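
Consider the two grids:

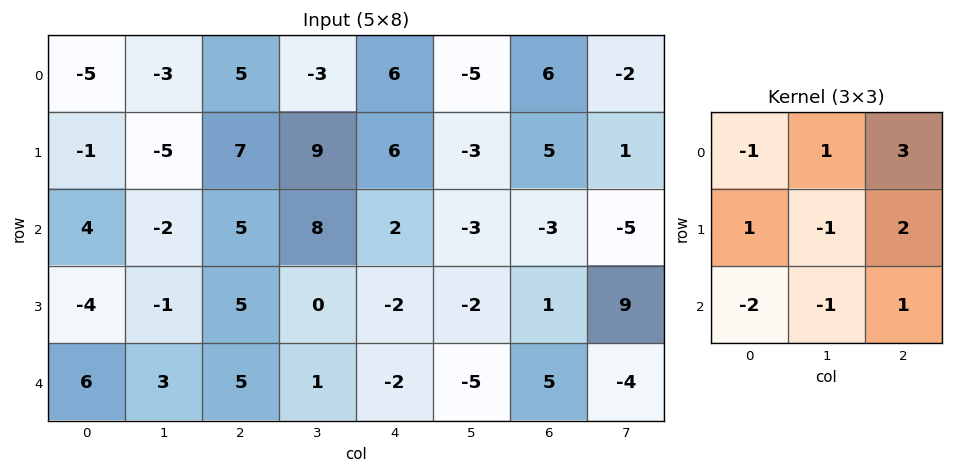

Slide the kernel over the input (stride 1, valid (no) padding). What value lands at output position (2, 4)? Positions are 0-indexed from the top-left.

The receptive field on the input at this output position is [2 -3 -3 / -2 -2 1 / -2 -5 5]. Elementwise product with the kernel and sum: 2·-1 + -3·1 + -3·3 + -2·1 + -2·-1 + 1·2 + -2·-2 + -5·-1 + 5·1.

2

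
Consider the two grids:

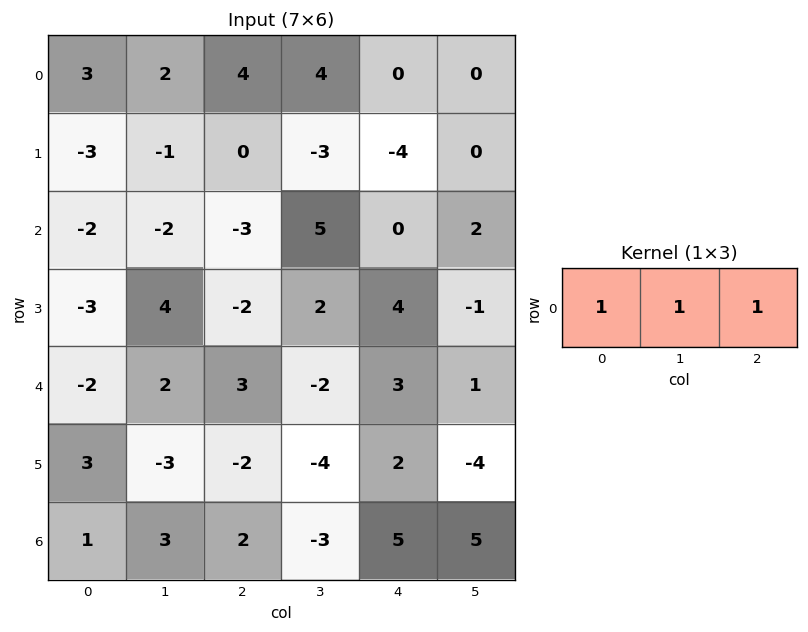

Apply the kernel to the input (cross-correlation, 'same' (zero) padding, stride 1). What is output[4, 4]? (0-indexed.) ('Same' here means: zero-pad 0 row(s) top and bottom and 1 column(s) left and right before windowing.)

2

The receptive field on the zero-padded input at this output position is [-2 3 1]. Elementwise product with the kernel and sum: -2·1 + 3·1 + 1·1.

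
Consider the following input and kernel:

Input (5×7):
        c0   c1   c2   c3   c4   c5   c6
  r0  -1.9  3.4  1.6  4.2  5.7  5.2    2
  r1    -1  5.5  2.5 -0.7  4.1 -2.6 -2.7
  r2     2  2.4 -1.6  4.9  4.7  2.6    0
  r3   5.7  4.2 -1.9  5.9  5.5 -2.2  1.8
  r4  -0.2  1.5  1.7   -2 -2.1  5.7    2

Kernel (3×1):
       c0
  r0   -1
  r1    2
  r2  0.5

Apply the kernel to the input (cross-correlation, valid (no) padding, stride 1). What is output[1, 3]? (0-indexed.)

13.45

The receptive field on the input at this output position is [-0.7 / 4.9 / 5.9]. Elementwise product with the kernel and sum: -0.7·-1 + 4.9·2 + 5.9·0.5.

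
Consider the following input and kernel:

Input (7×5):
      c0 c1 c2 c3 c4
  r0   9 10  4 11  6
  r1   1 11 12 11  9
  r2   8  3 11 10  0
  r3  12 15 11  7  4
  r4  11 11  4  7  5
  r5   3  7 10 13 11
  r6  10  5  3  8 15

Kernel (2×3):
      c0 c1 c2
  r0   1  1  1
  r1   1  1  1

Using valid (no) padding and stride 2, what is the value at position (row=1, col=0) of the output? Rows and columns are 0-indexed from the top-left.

The receptive field on the input at this output position is [8 3 11 / 12 15 11]. Elementwise product with the kernel and sum: 8·1 + 3·1 + 11·1 + 12·1 + 15·1 + 11·1.

60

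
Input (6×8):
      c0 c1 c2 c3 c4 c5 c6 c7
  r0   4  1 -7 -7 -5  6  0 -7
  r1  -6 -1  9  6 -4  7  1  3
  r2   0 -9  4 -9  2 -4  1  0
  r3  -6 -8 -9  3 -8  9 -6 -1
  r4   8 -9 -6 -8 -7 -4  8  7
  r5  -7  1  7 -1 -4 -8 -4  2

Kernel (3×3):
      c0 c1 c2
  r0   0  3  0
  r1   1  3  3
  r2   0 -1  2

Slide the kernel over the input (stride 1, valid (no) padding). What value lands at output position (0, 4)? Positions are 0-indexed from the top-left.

The receptive field on the input at this output position is [-5 6 0 / -4 7 1 / 2 -4 1]. Elementwise product with the kernel and sum: 6·3 + -4·1 + 7·3 + 1·3 + -4·-1 + 1·2.

44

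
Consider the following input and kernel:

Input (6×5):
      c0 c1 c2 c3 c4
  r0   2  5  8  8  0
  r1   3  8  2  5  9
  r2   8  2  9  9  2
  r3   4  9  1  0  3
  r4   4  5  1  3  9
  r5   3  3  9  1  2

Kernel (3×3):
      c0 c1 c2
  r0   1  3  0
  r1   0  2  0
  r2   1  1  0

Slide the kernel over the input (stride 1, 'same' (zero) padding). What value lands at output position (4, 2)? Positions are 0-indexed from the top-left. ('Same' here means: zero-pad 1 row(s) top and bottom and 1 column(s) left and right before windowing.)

26

The receptive field on the zero-padded input at this output position is [9 1 0 / 5 1 3 / 3 9 1]. Elementwise product with the kernel and sum: 9·1 + 1·3 + 1·2 + 3·1 + 9·1.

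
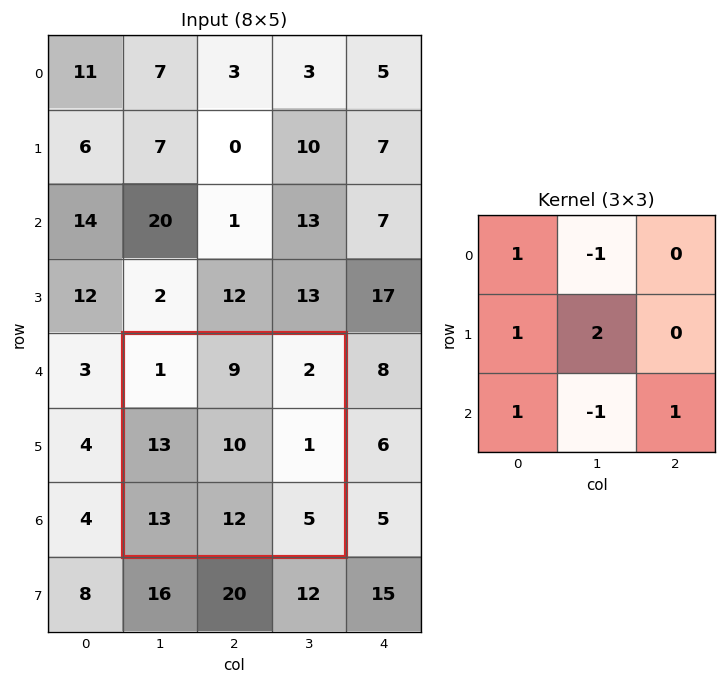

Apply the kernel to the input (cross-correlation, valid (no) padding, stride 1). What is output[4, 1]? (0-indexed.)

31

The receptive field on the input at this output position is [1 9 2 / 13 10 1 / 13 12 5]. Elementwise product with the kernel and sum: 1·1 + 9·-1 + 13·1 + 10·2 + 13·1 + 12·-1 + 5·1.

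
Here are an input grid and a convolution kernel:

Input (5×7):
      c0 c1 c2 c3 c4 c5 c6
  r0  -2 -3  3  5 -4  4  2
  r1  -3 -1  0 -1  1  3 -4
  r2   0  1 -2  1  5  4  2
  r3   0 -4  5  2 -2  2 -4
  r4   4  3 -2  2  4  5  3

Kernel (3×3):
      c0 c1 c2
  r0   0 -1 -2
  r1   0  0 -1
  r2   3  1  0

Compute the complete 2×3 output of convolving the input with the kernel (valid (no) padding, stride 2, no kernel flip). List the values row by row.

-2 -3 15
13 -13 13

Output[0,0]: The receptive field on the input at this output position is [-2 -3 3 / -3 -1 0 / 0 1 -2]. Elementwise product with the kernel and sum: -3·-1 + 3·-2 + 0·-1 + 0·3 + 1·1.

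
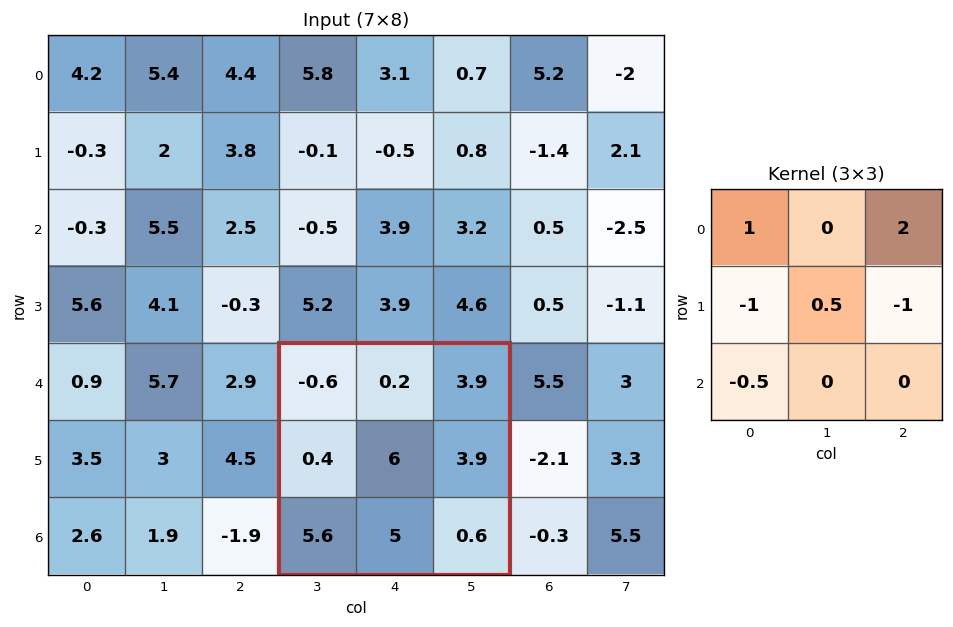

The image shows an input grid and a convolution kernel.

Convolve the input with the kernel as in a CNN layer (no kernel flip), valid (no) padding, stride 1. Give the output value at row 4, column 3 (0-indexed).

The receptive field on the input at this output position is [-0.6 0.2 3.9 / 0.4 6 3.9 / 5.6 5 0.6]. Elementwise product with the kernel and sum: -0.6·1 + 3.9·2 + 0.4·-1 + 6·0.5 + 3.9·-1 + 5.6·-0.5.

3.1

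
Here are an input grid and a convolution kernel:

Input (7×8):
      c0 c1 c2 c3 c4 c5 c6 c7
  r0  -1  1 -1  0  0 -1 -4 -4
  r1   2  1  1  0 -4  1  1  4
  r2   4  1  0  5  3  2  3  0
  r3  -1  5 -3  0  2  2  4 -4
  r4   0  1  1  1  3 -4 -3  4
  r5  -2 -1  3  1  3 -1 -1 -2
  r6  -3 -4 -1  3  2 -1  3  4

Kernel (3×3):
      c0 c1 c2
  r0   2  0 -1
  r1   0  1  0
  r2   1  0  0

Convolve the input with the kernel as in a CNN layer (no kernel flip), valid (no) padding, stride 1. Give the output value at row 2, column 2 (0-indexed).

-2

The receptive field on the input at this output position is [0 5 3 / -3 0 2 / 1 1 3]. Elementwise product with the kernel and sum: 0·2 + 3·-1 + 0·1 + 1·1.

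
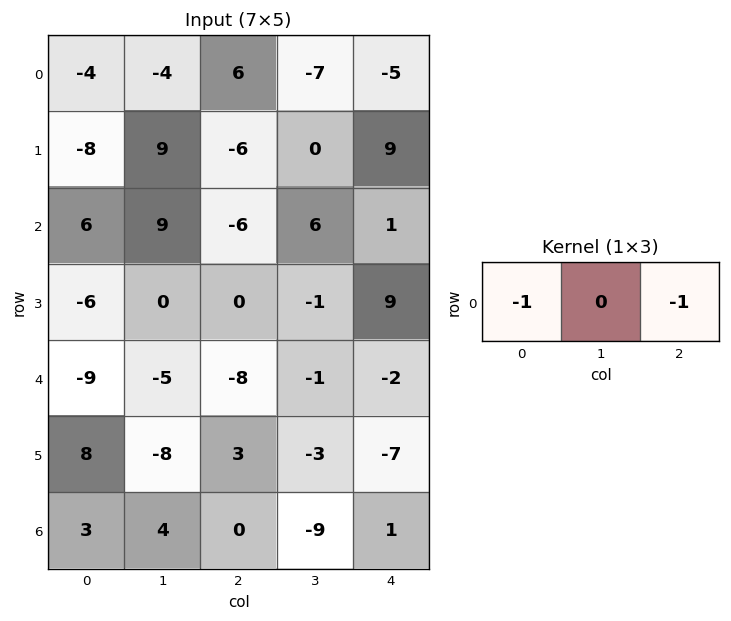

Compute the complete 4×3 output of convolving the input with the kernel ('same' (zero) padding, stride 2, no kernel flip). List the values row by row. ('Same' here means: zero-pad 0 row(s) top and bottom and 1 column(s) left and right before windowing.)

4 11 7
-9 -15 -6
5 6 1
-4 5 9

Output[0,0]: The receptive field on the zero-padded input at this output position is [0 -4 -4]. Elementwise product with the kernel and sum: 0·-1 + -4·-1.
Output[0,1]: The receptive field on the zero-padded input at this output position is [-4 6 -7]. Elementwise product with the kernel and sum: -4·-1 + -7·-1.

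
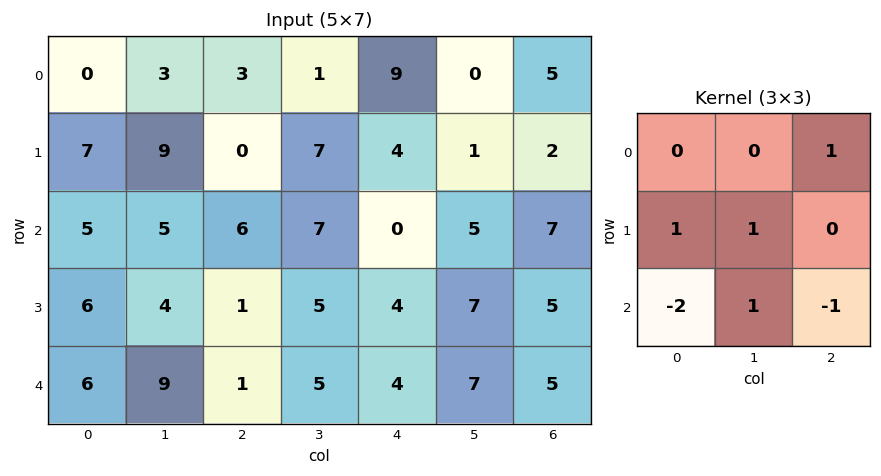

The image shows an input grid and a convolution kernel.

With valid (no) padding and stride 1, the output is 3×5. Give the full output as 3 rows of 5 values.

Output[0,0]: The receptive field on the input at this output position is [0 3 3 / 7 9 0 / 5 5 6]. Elementwise product with the kernel and sum: 3·1 + 7·1 + 9·1 + 5·-2 + 5·1 + 6·-1.

8 -1 11 -8 8
1 6 16 -5 1
12 -10 5 1 12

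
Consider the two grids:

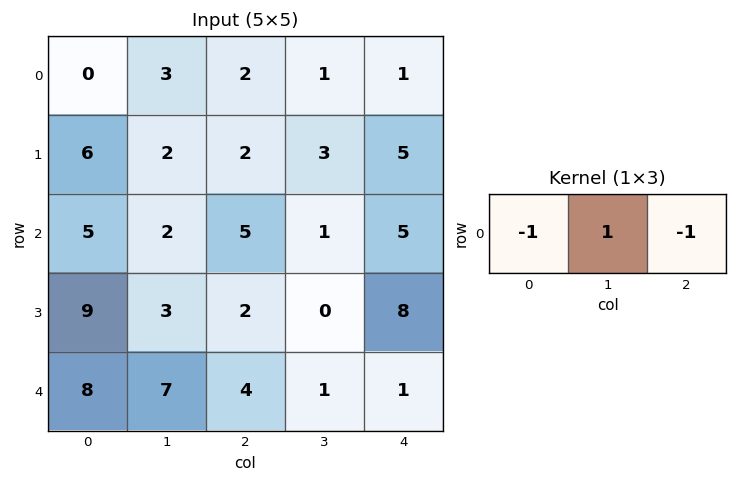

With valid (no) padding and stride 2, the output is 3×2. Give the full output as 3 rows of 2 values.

Output[0,0]: The receptive field on the input at this output position is [0 3 2]. Elementwise product with the kernel and sum: 0·-1 + 3·1 + 2·-1.
Output[0,1]: The receptive field on the input at this output position is [2 1 1]. Elementwise product with the kernel and sum: 2·-1 + 1·1 + 1·-1.

1 -2
-8 -9
-5 -4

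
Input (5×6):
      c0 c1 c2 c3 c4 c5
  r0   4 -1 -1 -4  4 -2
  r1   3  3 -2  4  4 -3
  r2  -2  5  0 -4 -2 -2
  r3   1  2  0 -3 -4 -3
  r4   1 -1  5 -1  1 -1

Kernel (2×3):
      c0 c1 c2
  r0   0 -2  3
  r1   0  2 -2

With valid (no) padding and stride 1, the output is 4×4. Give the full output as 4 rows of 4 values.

Output[0,0]: The receptive field on the input at this output position is [4 -1 -1 / 3 3 -2]. Elementwise product with the kernel and sum: -1·-2 + -1·3 + 3·2 + -2·-2.
Output[0,1]: The receptive field on the input at this output position is [-1 -1 -4 / 3 -2 4]. Elementwise product with the kernel and sum: -1·-2 + -4·3 + -2·2 + 4·-2.

9 -22 20 0
-2 24 0 -17
-6 -6 4 -4
-16 3 -10 3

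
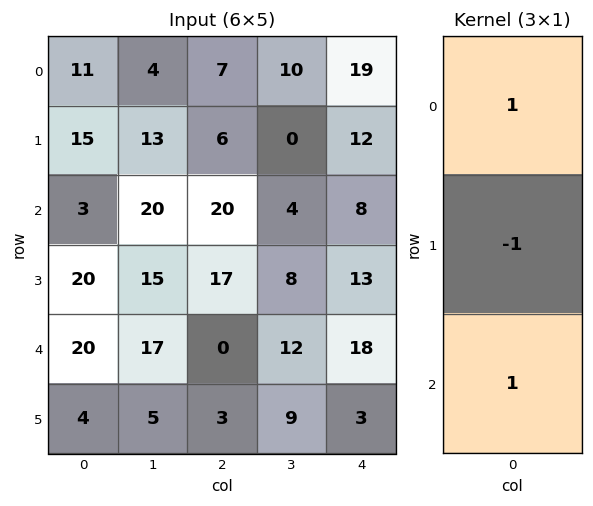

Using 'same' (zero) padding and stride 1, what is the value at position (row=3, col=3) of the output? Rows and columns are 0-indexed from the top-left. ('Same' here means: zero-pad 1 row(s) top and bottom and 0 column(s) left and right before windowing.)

The receptive field on the zero-padded input at this output position is [4 / 8 / 12]. Elementwise product with the kernel and sum: 4·1 + 8·-1 + 12·1.

8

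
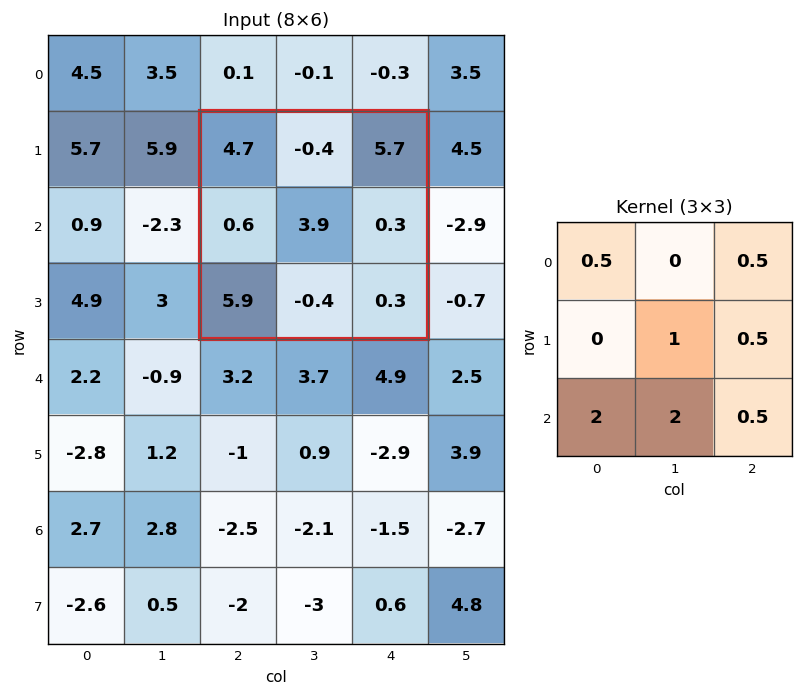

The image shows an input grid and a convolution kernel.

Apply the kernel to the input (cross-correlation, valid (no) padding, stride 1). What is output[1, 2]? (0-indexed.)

The receptive field on the input at this output position is [4.7 -0.4 5.7 / 0.6 3.9 0.3 / 5.9 -0.4 0.3]. Elementwise product with the kernel and sum: 4.7·0.5 + 5.7·0.5 + 3.9·1 + 0.3·0.5 + 5.9·2 + -0.4·2 + 0.3·0.5.

20.4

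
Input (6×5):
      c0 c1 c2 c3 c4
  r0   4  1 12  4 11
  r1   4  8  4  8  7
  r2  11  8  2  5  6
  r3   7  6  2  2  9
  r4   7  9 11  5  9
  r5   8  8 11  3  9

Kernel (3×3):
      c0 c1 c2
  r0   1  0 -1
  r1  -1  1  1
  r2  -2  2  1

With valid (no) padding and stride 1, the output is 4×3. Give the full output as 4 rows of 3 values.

-4 -6 24
-1 -7 15
25 10 2
29 20 -11

Output[0,0]: The receptive field on the input at this output position is [4 1 12 / 4 8 4 / 11 8 2]. Elementwise product with the kernel and sum: 4·1 + 12·-1 + 4·-1 + 8·1 + 4·1 + 11·-2 + 8·2 + 2·1.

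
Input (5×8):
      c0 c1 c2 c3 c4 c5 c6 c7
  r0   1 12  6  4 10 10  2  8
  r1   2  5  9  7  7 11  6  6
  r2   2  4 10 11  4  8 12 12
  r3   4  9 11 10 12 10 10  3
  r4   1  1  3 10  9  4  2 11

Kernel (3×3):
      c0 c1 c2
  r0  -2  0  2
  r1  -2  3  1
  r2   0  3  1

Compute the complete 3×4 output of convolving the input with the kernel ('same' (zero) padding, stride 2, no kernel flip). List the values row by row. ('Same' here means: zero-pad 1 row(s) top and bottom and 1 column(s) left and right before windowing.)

Output[0,0]: The receptive field on the zero-padded input at this output position is [0 0 0 / 0 1 12 / 0 2 5]. Elementwise product with the kernel and sum: 0·-2 + 0·2 + 0·-2 + 1·3 + 12·1 + 2·3 + 5·1.

26 32 64 18
41 80 52 55
22 19 11 -5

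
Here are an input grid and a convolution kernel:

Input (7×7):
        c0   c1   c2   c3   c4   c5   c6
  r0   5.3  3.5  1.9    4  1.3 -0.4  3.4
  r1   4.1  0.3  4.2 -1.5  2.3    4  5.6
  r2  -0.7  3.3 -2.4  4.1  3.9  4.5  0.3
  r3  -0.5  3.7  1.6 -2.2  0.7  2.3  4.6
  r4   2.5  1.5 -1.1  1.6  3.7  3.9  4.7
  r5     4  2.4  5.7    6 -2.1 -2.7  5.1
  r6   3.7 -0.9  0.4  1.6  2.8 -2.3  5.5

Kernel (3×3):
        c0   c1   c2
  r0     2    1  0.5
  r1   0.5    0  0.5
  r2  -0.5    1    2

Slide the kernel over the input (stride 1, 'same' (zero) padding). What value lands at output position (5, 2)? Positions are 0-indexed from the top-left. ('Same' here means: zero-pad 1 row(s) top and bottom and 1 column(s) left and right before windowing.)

The receptive field on the zero-padded input at this output position is [1.5 -1.1 1.6 / 2.4 5.7 6 / -0.9 0.4 1.6]. Elementwise product with the kernel and sum: 1.5·2 + -1.1·1 + 1.6·0.5 + 2.4·0.5 + 6·0.5 + -0.9·-0.5 + 0.4·1 + 1.6·2.

10.95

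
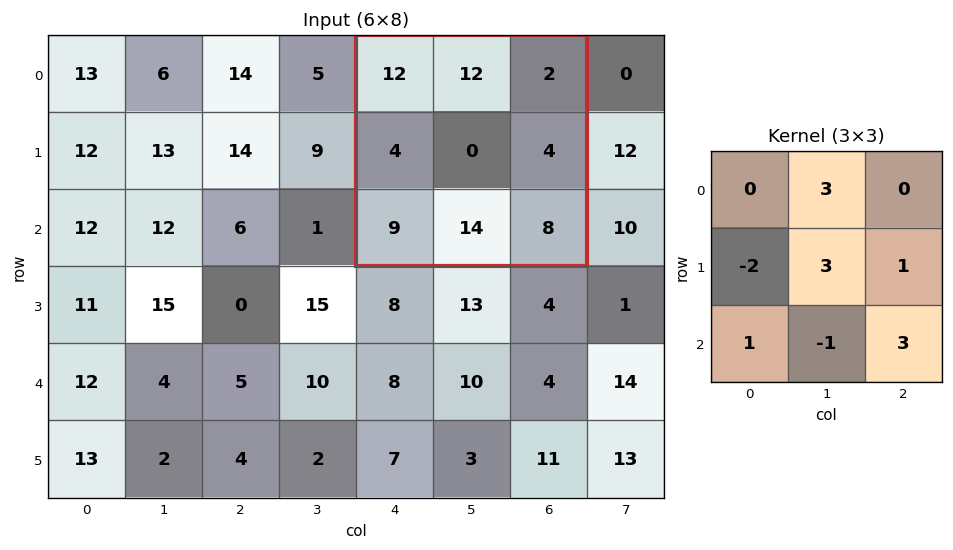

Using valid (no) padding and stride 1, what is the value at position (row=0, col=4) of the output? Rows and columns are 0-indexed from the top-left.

The receptive field on the input at this output position is [12 12 2 / 4 0 4 / 9 14 8]. Elementwise product with the kernel and sum: 12·3 + 4·-2 + 0·3 + 4·1 + 9·1 + 14·-1 + 8·3.

51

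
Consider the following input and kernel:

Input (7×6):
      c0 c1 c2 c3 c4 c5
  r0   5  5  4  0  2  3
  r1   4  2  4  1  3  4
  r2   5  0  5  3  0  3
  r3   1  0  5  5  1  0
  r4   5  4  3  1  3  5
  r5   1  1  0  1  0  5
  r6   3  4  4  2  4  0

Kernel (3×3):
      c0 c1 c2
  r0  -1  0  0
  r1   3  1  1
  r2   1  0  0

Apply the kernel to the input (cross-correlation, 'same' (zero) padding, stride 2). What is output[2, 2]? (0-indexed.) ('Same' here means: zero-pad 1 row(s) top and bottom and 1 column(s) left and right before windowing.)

The receptive field on the zero-padded input at this output position is [5 1 0 / 1 3 5 / 1 0 5]. Elementwise product with the kernel and sum: 5·-1 + 1·3 + 3·1 + 5·1 + 1·1.

7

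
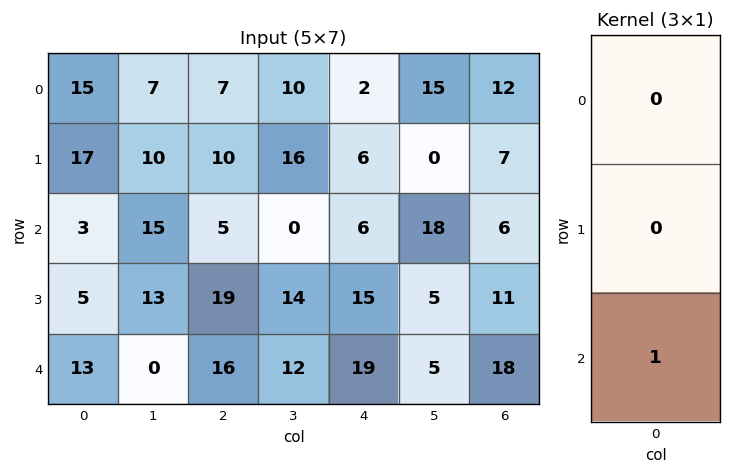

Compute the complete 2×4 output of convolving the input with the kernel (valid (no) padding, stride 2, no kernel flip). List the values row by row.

Output[0,0]: The receptive field on the input at this output position is [15 / 17 / 3]. Elementwise product with the kernel and sum: 3·1.
Output[0,1]: The receptive field on the input at this output position is [7 / 10 / 5]. Elementwise product with the kernel and sum: 5·1.

3 5 6 6
13 16 19 18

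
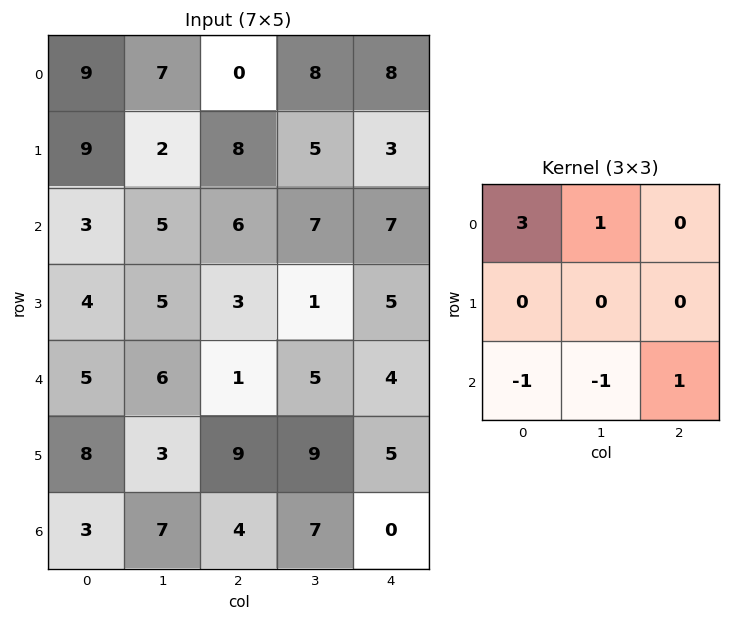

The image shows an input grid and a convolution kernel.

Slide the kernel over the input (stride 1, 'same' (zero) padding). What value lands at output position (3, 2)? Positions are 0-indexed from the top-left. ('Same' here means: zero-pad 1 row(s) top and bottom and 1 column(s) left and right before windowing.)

19

The receptive field on the zero-padded input at this output position is [5 6 7 / 5 3 1 / 6 1 5]. Elementwise product with the kernel and sum: 5·3 + 6·1 + 6·-1 + 1·-1 + 5·1.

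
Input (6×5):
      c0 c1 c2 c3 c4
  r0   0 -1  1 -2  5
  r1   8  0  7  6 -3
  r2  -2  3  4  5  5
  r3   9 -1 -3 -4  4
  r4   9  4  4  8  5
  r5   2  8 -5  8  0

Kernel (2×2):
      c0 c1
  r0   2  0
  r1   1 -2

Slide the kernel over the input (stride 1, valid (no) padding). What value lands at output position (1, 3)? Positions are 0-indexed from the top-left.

The receptive field on the input at this output position is [6 -3 / 5 5]. Elementwise product with the kernel and sum: 6·2 + 5·1 + 5·-2.

7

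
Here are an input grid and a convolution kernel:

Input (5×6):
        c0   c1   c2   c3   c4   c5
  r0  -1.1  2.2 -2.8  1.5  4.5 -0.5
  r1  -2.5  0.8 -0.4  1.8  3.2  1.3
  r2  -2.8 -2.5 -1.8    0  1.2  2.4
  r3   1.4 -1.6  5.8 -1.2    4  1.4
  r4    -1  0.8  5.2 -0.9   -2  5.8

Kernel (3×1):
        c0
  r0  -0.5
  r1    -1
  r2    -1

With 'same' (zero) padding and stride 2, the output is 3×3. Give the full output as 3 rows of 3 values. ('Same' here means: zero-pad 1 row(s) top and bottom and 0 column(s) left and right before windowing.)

Output[0,0]: The receptive field on the zero-padded input at this output position is [0 / -1.1 / -2.5]. Elementwise product with the kernel and sum: 0·-0.5 + -1.1·-1 + -2.5·-1.

3.6 3.2 -7.7
2.65 -3.8 -6.8
0.3 -8.1 0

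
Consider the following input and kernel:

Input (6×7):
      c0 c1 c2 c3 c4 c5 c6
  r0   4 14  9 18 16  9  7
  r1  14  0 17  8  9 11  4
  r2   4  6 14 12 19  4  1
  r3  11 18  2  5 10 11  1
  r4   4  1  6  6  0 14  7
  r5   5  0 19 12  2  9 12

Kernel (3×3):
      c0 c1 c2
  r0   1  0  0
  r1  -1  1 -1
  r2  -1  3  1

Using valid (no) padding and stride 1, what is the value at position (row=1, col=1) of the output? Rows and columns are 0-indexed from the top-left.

-11

The receptive field on the input at this output position is [0 17 8 / 6 14 12 / 18 2 5]. Elementwise product with the kernel and sum: 0·1 + 6·-1 + 14·1 + 12·-1 + 18·-1 + 2·3 + 5·1.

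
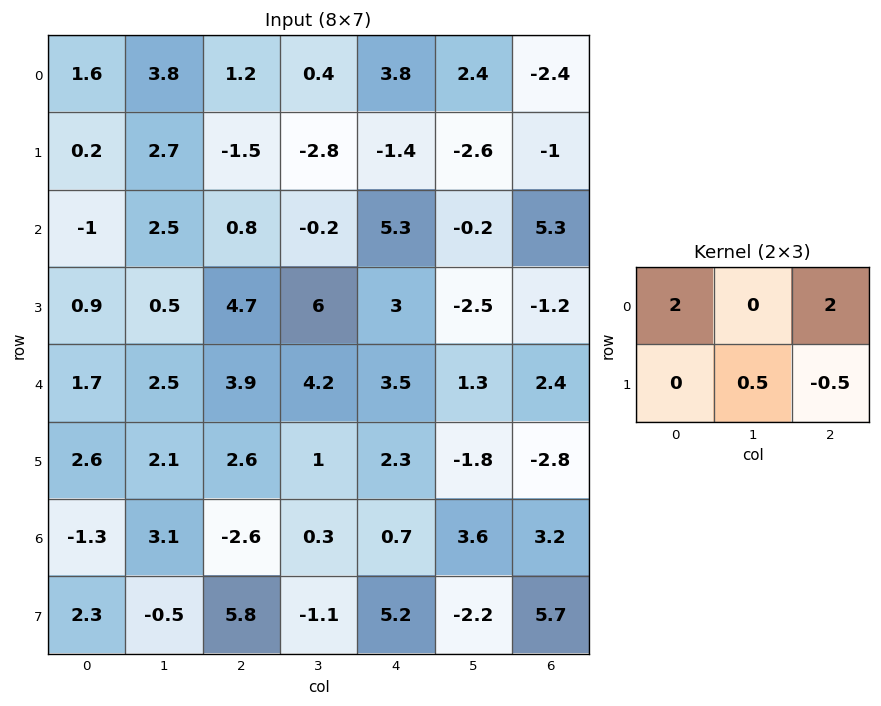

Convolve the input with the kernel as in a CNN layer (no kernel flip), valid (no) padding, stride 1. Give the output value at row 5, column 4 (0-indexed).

-0.8

The receptive field on the input at this output position is [2.3 -1.8 -2.8 / 0.7 3.6 3.2]. Elementwise product with the kernel and sum: 2.3·2 + -2.8·2 + 3.6·0.5 + 3.2·-0.5.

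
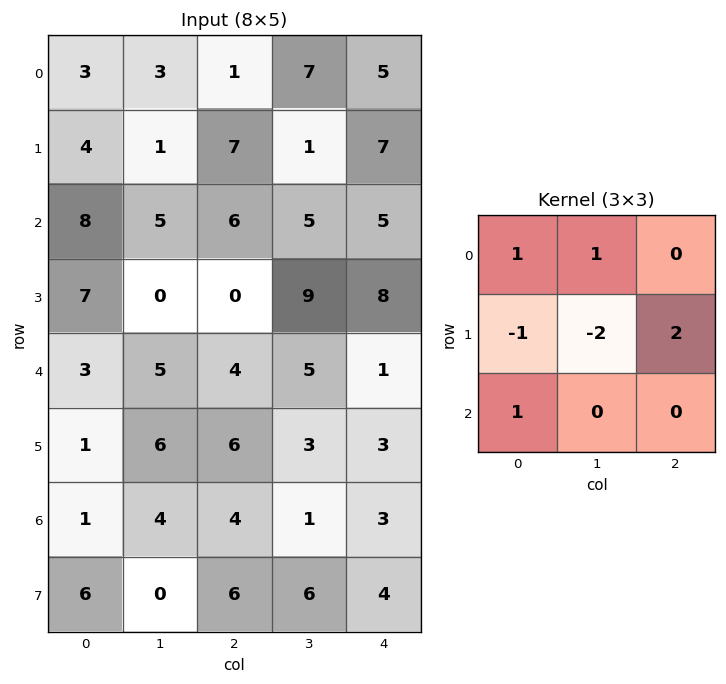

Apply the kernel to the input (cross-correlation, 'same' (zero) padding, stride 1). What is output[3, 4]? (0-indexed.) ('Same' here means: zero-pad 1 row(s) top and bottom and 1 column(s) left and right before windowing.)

The receptive field on the zero-padded input at this output position is [5 5 0 / 9 8 0 / 5 1 0]. Elementwise product with the kernel and sum: 5·1 + 5·1 + 9·-1 + 8·-2 + 0·2 + 5·1.

-10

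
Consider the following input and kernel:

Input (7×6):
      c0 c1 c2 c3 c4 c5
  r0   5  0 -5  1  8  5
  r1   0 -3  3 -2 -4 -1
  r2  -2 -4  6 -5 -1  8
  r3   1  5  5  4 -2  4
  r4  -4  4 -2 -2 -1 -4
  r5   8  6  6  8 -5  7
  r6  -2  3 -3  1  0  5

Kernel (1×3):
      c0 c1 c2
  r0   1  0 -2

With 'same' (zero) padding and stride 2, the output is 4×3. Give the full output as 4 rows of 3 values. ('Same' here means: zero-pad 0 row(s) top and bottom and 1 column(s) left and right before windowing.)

Output[0,0]: The receptive field on the zero-padded input at this output position is [0 5 0]. Elementwise product with the kernel and sum: 0·1 + 0·-2.
Output[0,1]: The receptive field on the zero-padded input at this output position is [0 -5 1]. Elementwise product with the kernel and sum: 0·1 + 1·-2.

0 -2 -9
8 6 -21
-8 8 6
-6 1 -9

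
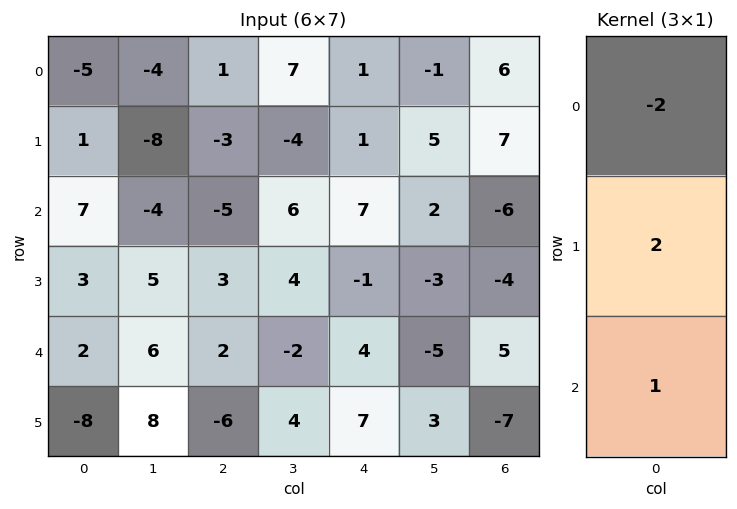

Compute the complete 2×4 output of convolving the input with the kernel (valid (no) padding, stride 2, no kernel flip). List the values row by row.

19 -13 7 -4
-6 18 -12 9

Output[0,0]: The receptive field on the input at this output position is [-5 / 1 / 7]. Elementwise product with the kernel and sum: -5·-2 + 1·2 + 7·1.
Output[0,1]: The receptive field on the input at this output position is [1 / -3 / -5]. Elementwise product with the kernel and sum: 1·-2 + -3·2 + -5·1.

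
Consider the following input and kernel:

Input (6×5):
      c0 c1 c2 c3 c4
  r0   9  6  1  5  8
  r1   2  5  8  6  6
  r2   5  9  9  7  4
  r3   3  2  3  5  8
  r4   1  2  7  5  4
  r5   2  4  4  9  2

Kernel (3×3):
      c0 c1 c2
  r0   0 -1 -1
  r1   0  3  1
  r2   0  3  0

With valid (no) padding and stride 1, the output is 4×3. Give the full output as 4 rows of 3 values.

Output[0,0]: The receptive field on the input at this output position is [9 6 1 / 2 5 8 / 5 9 9]. Elementwise product with the kernel and sum: 6·-1 + 1·-1 + 5·3 + 8·1 + 9·3.
Output[0,1]: The receptive field on the input at this output position is [6 1 5 / 5 8 6 / 9 9 7]. Elementwise product with the kernel and sum: 1·-1 + 5·-1 + 8·3 + 6·1 + 9·3.

43 51 32
29 29 28
-3 19 27
20 30 33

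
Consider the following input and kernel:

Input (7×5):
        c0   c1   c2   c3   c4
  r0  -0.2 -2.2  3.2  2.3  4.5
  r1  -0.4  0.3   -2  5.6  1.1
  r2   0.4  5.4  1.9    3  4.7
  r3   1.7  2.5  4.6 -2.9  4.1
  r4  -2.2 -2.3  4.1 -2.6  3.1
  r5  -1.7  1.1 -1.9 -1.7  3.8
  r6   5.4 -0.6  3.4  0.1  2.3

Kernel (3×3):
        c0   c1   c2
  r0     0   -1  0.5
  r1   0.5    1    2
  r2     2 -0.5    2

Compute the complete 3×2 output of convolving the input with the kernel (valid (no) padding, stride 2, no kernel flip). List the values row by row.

1.8 18.45
13.05 22.65
18.7 20.45

Output[0,0]: The receptive field on the input at this output position is [-0.2 -2.2 3.2 / -0.4 0.3 -2 / 0.4 5.4 1.9]. Elementwise product with the kernel and sum: -2.2·-1 + 3.2·0.5 + -0.4·0.5 + 0.3·1 + -2·2 + 0.4·2 + 5.4·-0.5 + 1.9·2.
Output[0,1]: The receptive field on the input at this output position is [3.2 2.3 4.5 / -2 5.6 1.1 / 1.9 3 4.7]. Elementwise product with the kernel and sum: 2.3·-1 + 4.5·0.5 + -2·0.5 + 5.6·1 + 1.1·2 + 1.9·2 + 3·-0.5 + 4.7·2.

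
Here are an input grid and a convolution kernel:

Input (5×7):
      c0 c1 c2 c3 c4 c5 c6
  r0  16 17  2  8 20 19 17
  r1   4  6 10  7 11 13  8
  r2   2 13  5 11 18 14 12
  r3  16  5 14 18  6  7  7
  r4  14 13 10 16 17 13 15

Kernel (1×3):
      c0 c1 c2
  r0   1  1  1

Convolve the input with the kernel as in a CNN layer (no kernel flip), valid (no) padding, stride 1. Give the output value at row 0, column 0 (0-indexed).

The receptive field on the input at this output position is [16 17 2]. Elementwise product with the kernel and sum: 16·1 + 17·1 + 2·1.

35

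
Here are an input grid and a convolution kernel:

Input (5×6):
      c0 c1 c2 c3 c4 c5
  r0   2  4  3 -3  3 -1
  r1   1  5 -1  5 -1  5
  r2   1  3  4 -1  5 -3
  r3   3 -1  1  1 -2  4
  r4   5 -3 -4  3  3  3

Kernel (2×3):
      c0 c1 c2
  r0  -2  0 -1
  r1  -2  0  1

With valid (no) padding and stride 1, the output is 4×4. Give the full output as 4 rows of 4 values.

-10 -10 -8 2
1 -22 0 -16
-11 -2 -17 7
-21 10 11 -9

Output[0,0]: The receptive field on the input at this output position is [2 4 3 / 1 5 -1]. Elementwise product with the kernel and sum: 2·-2 + 3·-1 + 1·-2 + -1·1.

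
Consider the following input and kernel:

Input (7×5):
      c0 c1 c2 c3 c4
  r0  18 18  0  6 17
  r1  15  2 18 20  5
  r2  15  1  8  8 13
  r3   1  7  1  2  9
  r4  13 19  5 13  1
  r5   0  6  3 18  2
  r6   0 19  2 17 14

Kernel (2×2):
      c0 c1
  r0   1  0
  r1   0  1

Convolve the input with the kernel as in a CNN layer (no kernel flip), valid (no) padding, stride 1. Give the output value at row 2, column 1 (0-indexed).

The receptive field on the input at this output position is [1 8 / 7 1]. Elementwise product with the kernel and sum: 1·1 + 1·1.

2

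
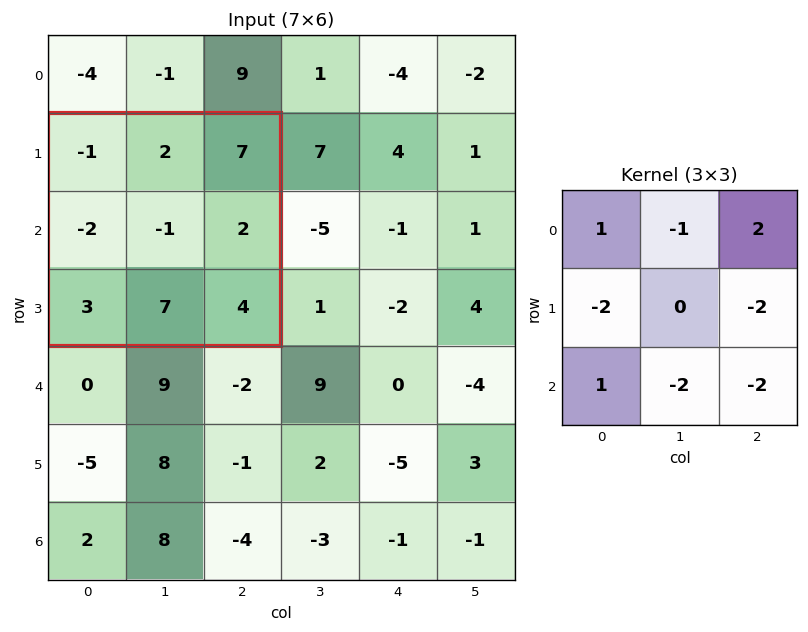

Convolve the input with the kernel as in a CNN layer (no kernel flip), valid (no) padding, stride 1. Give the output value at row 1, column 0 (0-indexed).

-8

The receptive field on the input at this output position is [-1 2 7 / -2 -1 2 / 3 7 4]. Elementwise product with the kernel and sum: -1·1 + 2·-1 + 7·2 + -2·-2 + 2·-2 + 3·1 + 7·-2 + 4·-2.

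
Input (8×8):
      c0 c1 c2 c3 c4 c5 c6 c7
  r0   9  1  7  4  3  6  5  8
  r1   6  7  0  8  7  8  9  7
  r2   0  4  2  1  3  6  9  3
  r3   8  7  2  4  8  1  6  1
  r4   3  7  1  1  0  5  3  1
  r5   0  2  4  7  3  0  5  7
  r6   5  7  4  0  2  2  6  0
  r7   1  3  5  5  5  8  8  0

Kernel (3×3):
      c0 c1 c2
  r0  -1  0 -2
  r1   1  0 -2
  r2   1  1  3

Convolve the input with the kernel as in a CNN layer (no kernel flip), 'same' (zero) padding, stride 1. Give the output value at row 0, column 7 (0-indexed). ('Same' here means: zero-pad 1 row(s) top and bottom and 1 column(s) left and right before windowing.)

The receptive field on the zero-padded input at this output position is [0 0 0 / 5 8 0 / 9 7 0]. Elementwise product with the kernel and sum: 0·-1 + 0·-2 + 5·1 + 0·-2 + 9·1 + 7·1 + 0·3.

21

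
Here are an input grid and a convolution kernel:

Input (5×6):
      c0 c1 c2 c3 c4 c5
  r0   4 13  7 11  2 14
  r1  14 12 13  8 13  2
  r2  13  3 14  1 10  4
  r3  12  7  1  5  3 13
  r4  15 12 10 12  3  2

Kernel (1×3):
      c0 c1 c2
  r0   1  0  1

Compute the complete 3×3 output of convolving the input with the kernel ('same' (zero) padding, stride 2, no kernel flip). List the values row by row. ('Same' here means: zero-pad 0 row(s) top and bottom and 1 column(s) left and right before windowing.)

Output[0,0]: The receptive field on the zero-padded input at this output position is [0 4 13]. Elementwise product with the kernel and sum: 0·1 + 13·1.

13 24 25
3 4 5
12 24 14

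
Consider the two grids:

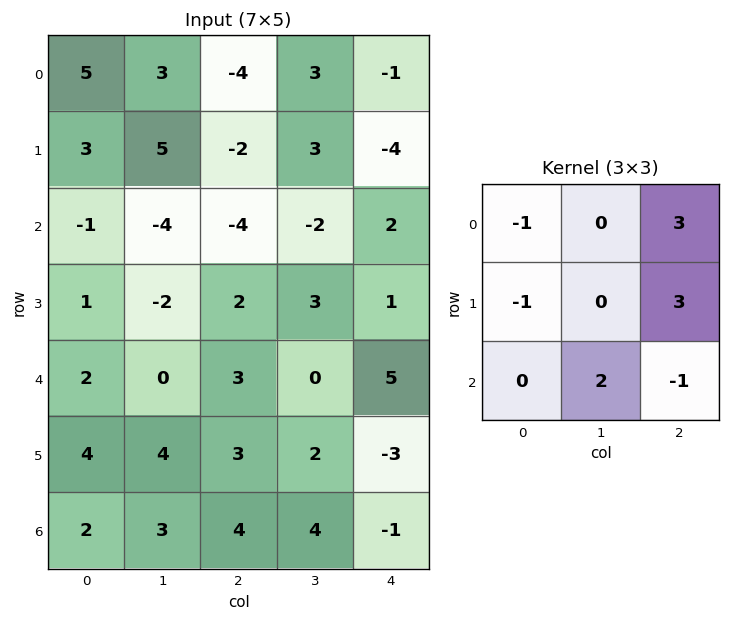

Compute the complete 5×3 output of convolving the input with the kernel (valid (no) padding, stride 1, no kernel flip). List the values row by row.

-30 4 -15
-26 3 5
-9 15 6
17 15 20
14 6 9

Output[0,0]: The receptive field on the input at this output position is [5 3 -4 / 3 5 -2 / -1 -4 -4]. Elementwise product with the kernel and sum: 5·-1 + -4·3 + 3·-1 + -2·3 + -4·2 + -4·-1.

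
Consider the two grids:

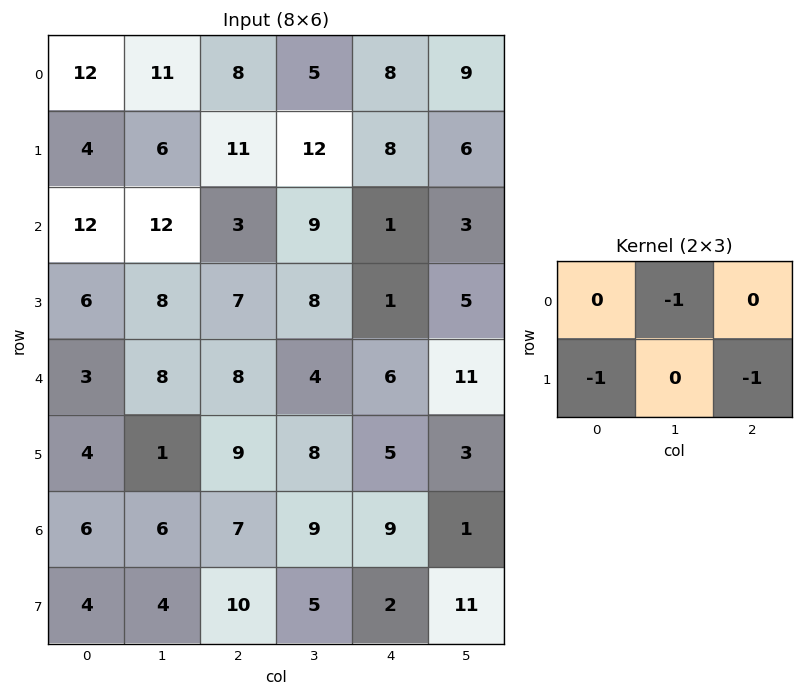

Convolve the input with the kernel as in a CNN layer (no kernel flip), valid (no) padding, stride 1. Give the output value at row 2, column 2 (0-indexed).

-17

The receptive field on the input at this output position is [3 9 1 / 7 8 1]. Elementwise product with the kernel and sum: 9·-1 + 7·-1 + 1·-1.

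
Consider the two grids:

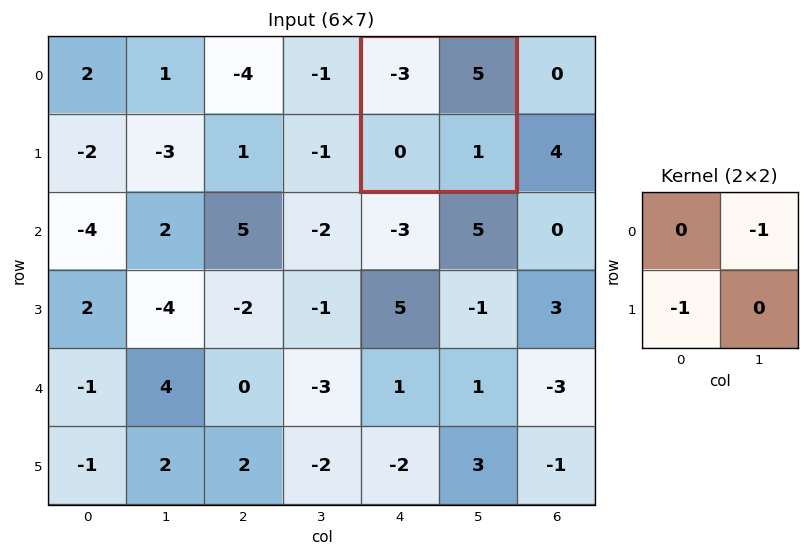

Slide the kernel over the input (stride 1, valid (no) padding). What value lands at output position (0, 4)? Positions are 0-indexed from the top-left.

The receptive field on the input at this output position is [-3 5 / 0 1]. Elementwise product with the kernel and sum: 5·-1 + 0·-1.

-5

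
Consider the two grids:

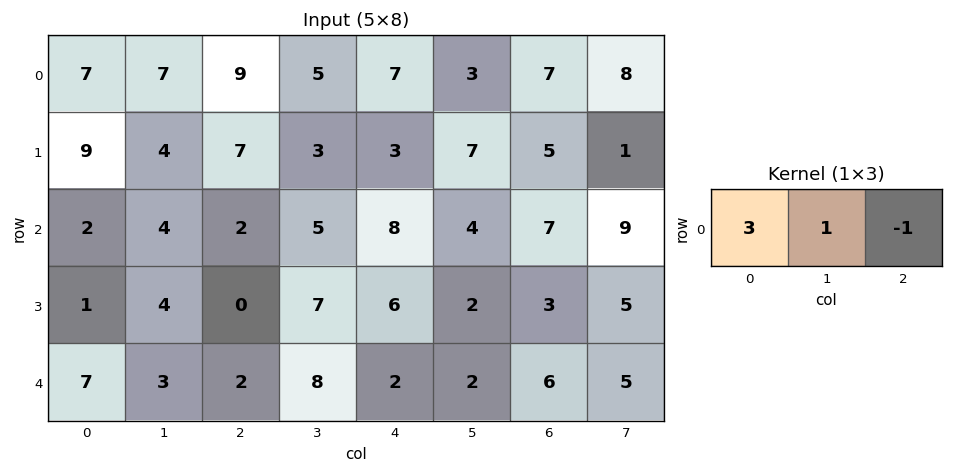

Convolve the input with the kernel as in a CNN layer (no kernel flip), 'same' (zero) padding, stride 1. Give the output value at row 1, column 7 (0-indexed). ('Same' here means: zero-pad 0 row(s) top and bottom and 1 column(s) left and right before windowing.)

The receptive field on the zero-padded input at this output position is [5 1 0]. Elementwise product with the kernel and sum: 5·3 + 1·1 + 0·-1.

16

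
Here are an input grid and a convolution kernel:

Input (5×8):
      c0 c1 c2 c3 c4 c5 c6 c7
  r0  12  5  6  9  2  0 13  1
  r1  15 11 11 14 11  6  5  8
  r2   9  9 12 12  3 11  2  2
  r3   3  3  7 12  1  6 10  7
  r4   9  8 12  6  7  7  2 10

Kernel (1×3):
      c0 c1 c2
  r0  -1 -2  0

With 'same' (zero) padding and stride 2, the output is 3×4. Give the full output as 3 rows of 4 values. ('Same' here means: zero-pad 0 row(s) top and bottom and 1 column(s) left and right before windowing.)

-24 -17 -13 -26
-18 -33 -18 -15
-18 -32 -20 -11

Output[0,0]: The receptive field on the zero-padded input at this output position is [0 12 5]. Elementwise product with the kernel and sum: 0·-1 + 12·-2.
Output[0,1]: The receptive field on the zero-padded input at this output position is [5 6 9]. Elementwise product with the kernel and sum: 5·-1 + 6·-2.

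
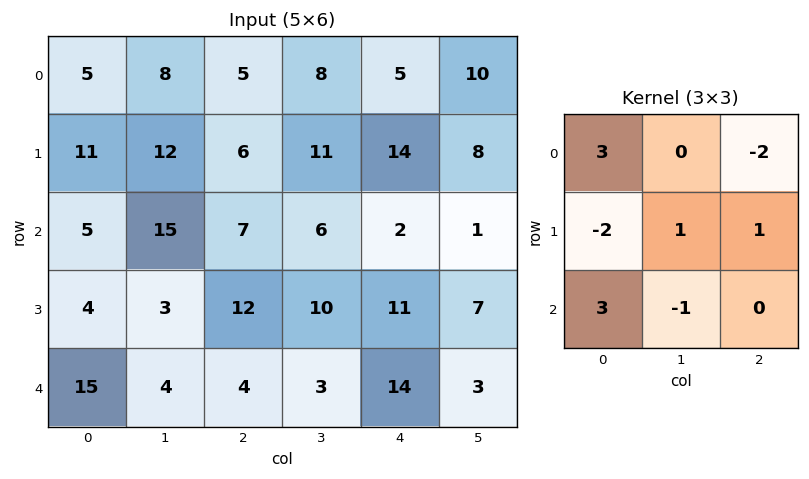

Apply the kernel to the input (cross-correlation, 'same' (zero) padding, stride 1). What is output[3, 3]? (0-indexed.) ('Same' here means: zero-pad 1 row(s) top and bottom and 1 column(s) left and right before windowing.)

23

The receptive field on the zero-padded input at this output position is [7 6 2 / 12 10 11 / 4 3 14]. Elementwise product with the kernel and sum: 7·3 + 2·-2 + 12·-2 + 10·1 + 11·1 + 4·3 + 3·-1.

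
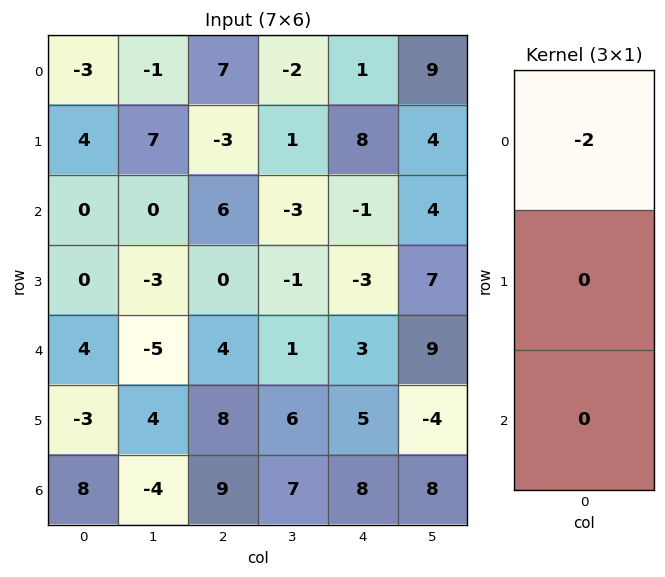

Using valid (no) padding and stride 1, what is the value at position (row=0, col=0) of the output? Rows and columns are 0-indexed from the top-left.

The receptive field on the input at this output position is [-3 / 4 / 0]. Elementwise product with the kernel and sum: -3·-2.

6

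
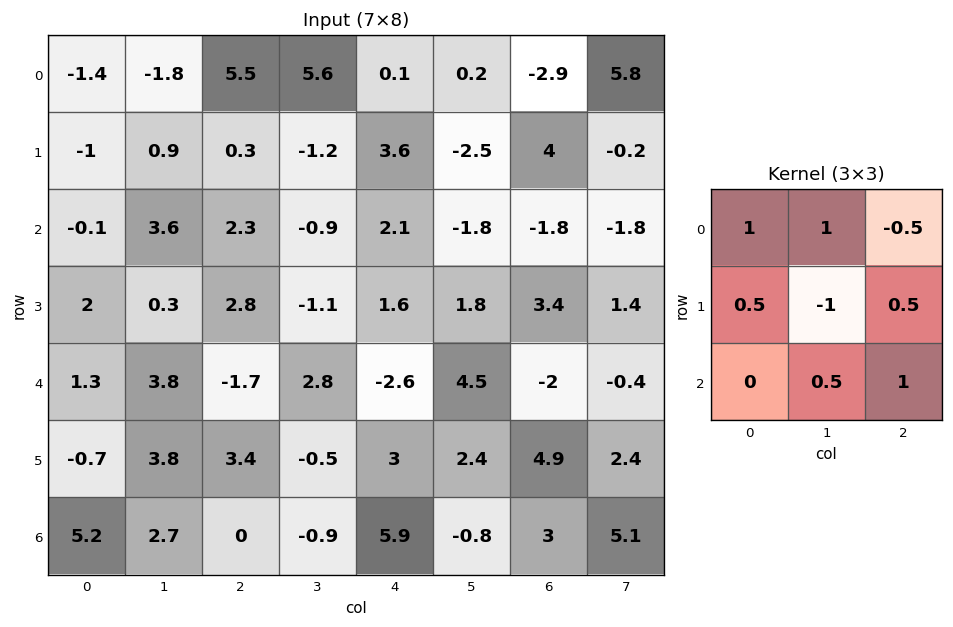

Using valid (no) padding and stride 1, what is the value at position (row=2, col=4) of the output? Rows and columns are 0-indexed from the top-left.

The receptive field on the input at this output position is [2.1 -1.8 -1.8 / 1.6 1.8 3.4 / -2.6 4.5 -2]. Elementwise product with the kernel and sum: 2.1·1 + -1.8·1 + -1.8·-0.5 + 1.6·0.5 + 1.8·-1 + 3.4·0.5 + 4.5·0.5 + -2·1.

2.15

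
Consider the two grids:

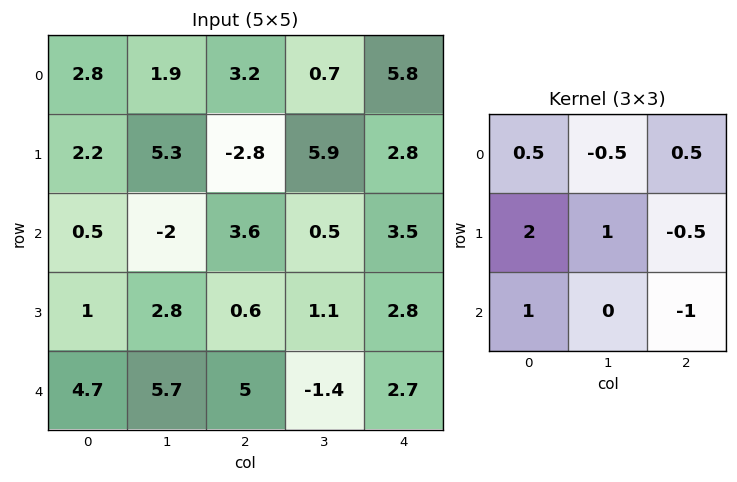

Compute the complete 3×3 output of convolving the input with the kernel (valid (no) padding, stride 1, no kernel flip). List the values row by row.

Output[0,0]: The receptive field on the input at this output position is [2.8 1.9 3.2 / 2.2 5.3 -2.8 / 0.5 -2 3.6]. Elementwise product with the kernel and sum: 2.8·0.5 + 1.9·-0.5 + 3.2·0.5 + 2.2·2 + 5.3·1 + -2.8·-0.5 + 0.5·1 + 3.6·-1.
Output[0,1]: The receptive field on the input at this output position is [1.9 3.2 0.7 / 5.3 -2.8 5.9 / -2 3.6 0.5]. Elementwise product with the kernel and sum: 1.9·0.5 + 3.2·-0.5 + 0.7·0.5 + 5.3·2 + -2.8·1 + 5.9·-0.5 + -2·1 + 0.5·-1.

10.05 2.05 3.15
-5.35 8.05 0.8
7.25 10.2 6.5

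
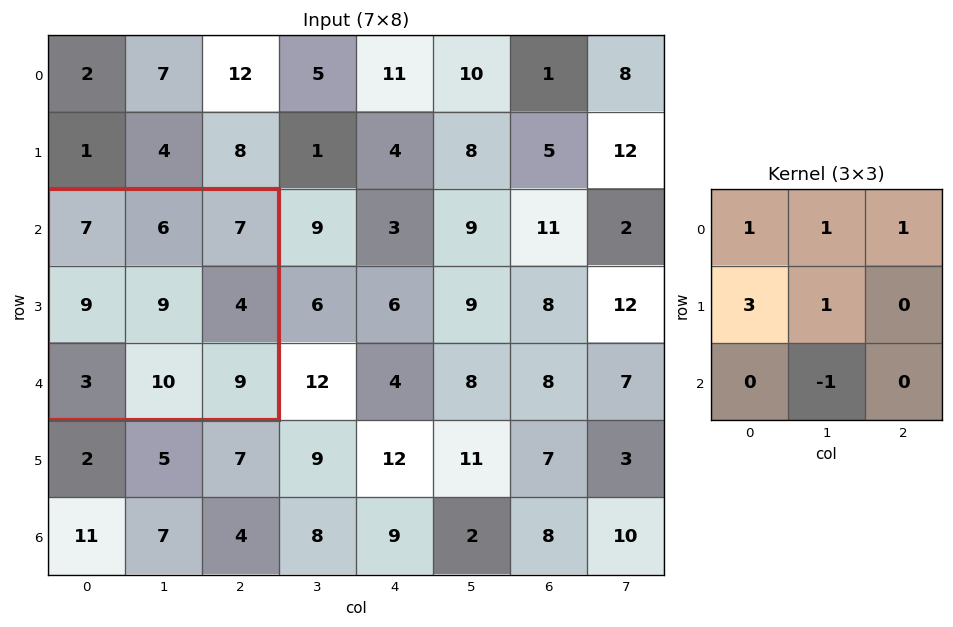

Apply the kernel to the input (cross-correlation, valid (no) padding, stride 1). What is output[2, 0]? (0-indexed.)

46

The receptive field on the input at this output position is [7 6 7 / 9 9 4 / 3 10 9]. Elementwise product with the kernel and sum: 7·1 + 6·1 + 7·1 + 9·3 + 9·1 + 10·-1.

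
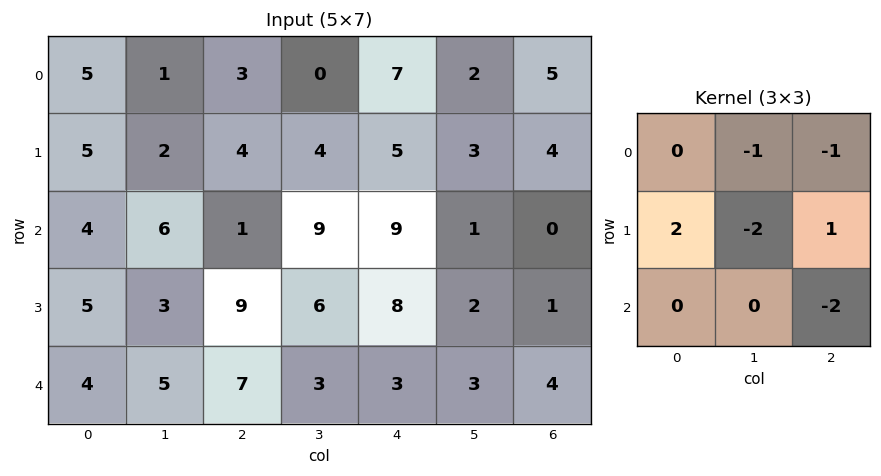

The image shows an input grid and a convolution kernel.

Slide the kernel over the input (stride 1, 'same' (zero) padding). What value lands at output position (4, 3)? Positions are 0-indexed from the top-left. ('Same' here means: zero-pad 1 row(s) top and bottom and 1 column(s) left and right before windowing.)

-3

The receptive field on the zero-padded input at this output position is [9 6 8 / 7 3 3 / 0 0 0]. Elementwise product with the kernel and sum: 6·-1 + 8·-1 + 7·2 + 3·-2 + 3·1 + 0·-2.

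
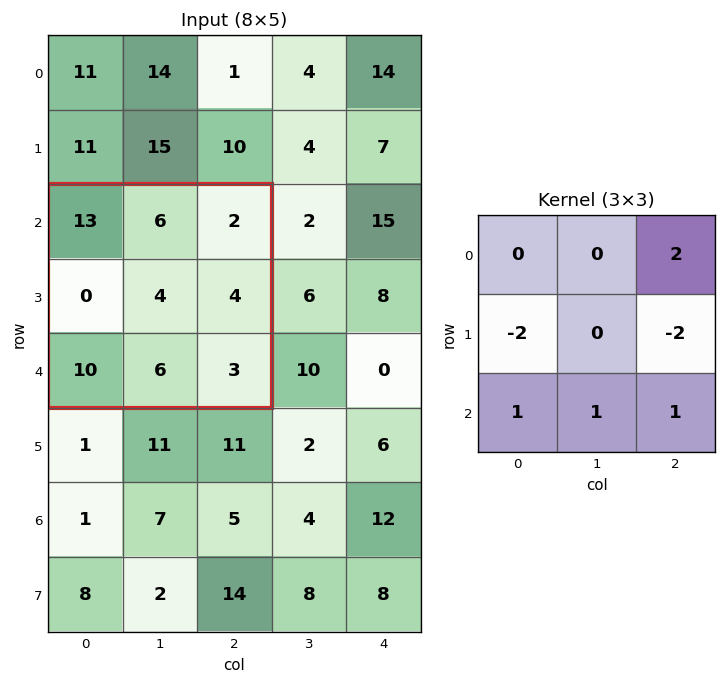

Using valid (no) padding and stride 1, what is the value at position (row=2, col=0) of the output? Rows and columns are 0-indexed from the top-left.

15

The receptive field on the input at this output position is [13 6 2 / 0 4 4 / 10 6 3]. Elementwise product with the kernel and sum: 2·2 + 0·-2 + 4·-2 + 10·1 + 6·1 + 3·1.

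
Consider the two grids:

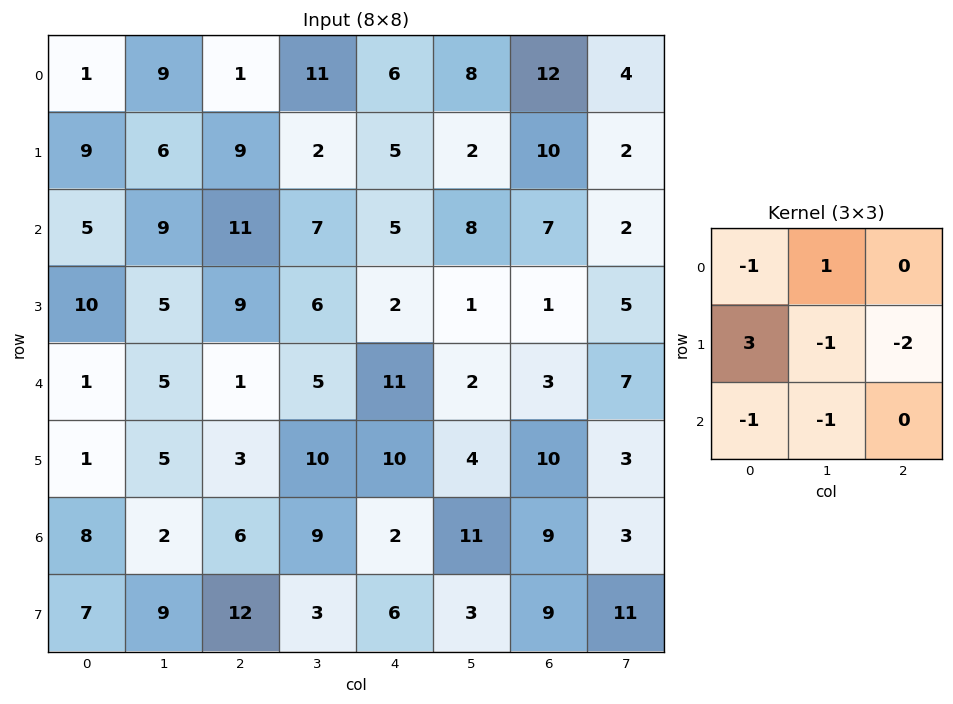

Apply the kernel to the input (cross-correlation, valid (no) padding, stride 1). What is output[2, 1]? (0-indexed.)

-10

The receptive field on the input at this output position is [9 11 7 / 5 9 6 / 5 1 5]. Elementwise product with the kernel and sum: 9·-1 + 11·1 + 5·3 + 9·-1 + 6·-2 + 5·-1 + 1·-1.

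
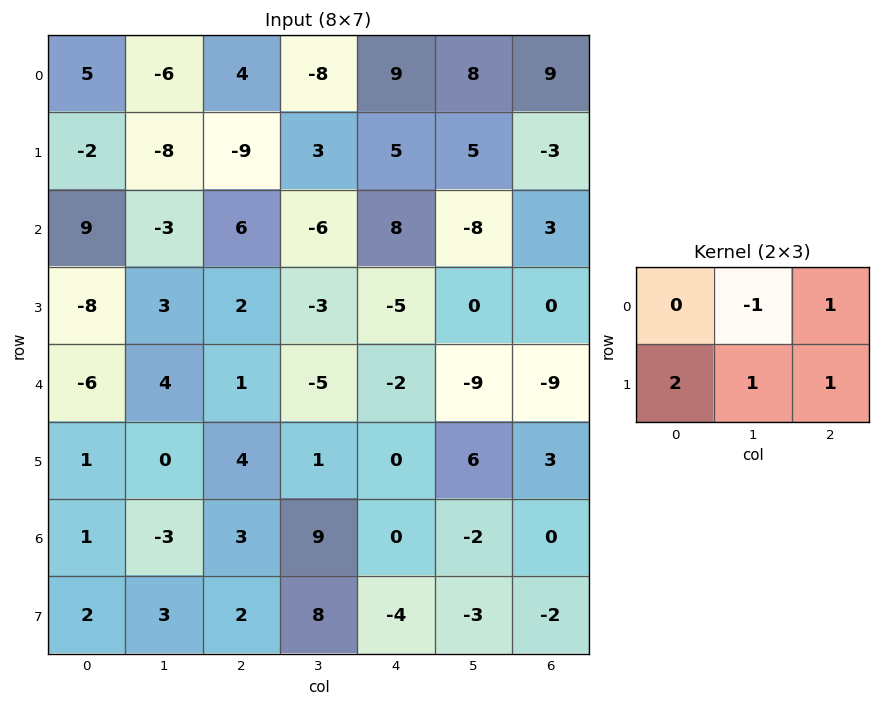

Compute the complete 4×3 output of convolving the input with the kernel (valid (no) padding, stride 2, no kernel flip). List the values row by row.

Output[0,0]: The receptive field on the input at this output position is [5 -6 4 / -2 -8 -9]. Elementwise product with the kernel and sum: -6·-1 + 4·1 + -2·2 + -8·1 + -9·1.

-11 7 13
-2 10 1
3 12 9
15 -1 -11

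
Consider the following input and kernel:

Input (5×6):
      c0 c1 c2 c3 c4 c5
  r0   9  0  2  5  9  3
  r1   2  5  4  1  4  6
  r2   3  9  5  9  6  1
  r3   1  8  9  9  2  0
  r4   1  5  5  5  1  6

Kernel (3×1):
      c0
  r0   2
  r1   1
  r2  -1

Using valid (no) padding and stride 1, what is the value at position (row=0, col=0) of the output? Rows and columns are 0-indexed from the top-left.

The receptive field on the input at this output position is [9 / 2 / 3]. Elementwise product with the kernel and sum: 9·2 + 2·1 + 3·-1.

17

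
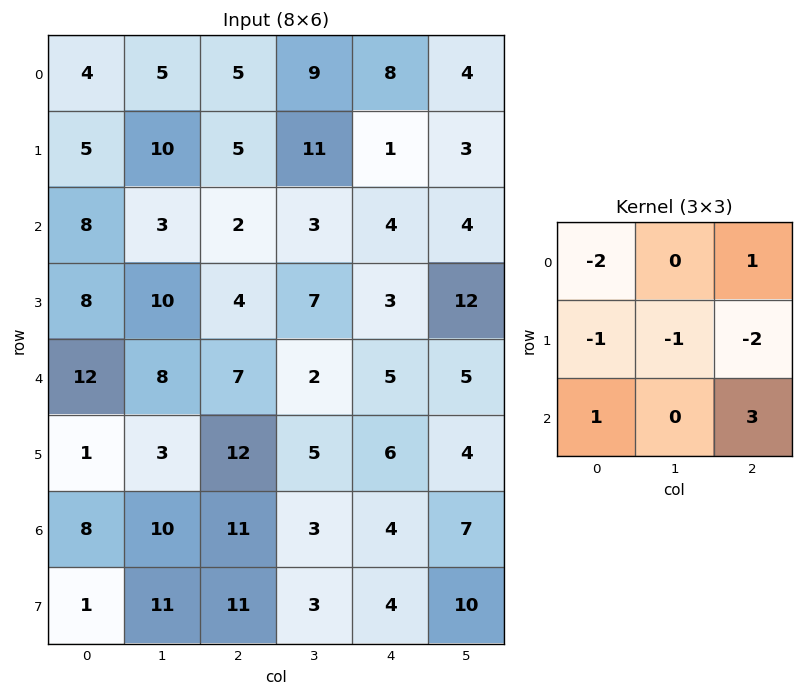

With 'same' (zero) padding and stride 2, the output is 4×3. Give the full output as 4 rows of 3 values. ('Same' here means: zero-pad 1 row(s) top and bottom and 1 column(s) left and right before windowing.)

Output[0,0]: The receptive field on the zero-padded input at this output position is [0 0 0 / 0 4 5 / 0 5 10]. Elementwise product with the kernel and sum: 0·-2 + 0·1 + 0·-1 + 4·-1 + 5·-2 + 0·1 + 10·3.
Output[0,1]: The receptive field on the zero-padded input at this output position is [0 0 0 / 5 5 9 / 10 5 11]. Elementwise product with the kernel and sum: 0·-2 + 0·1 + 5·-1 + 5·-1 + 9·-2 + 10·1 + 11·3.

16 15 -5
26 11 9
-9 -14 -2
8 -8 6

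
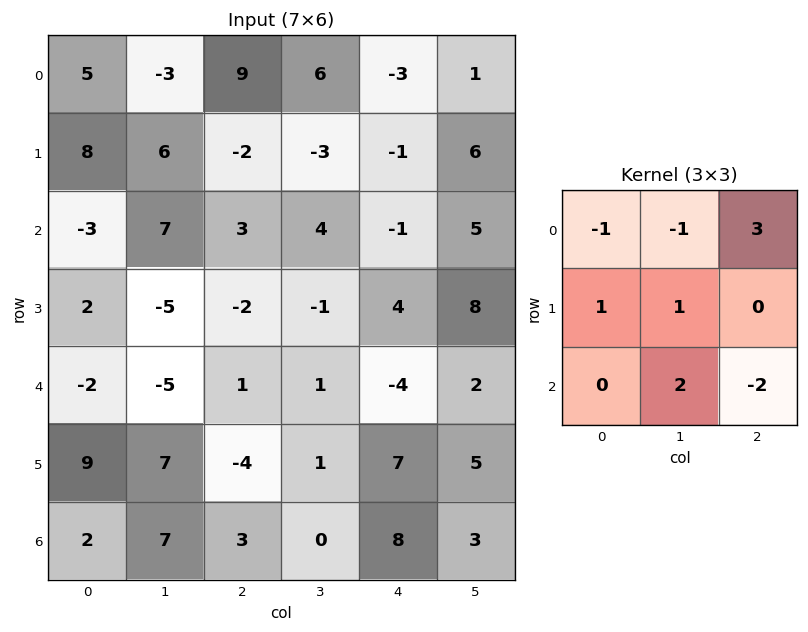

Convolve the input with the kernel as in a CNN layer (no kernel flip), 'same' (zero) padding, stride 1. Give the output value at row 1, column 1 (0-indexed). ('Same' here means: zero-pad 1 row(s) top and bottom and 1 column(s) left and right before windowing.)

47

The receptive field on the zero-padded input at this output position is [5 -3 9 / 8 6 -2 / -3 7 3]. Elementwise product with the kernel and sum: 5·-1 + -3·-1 + 9·3 + 8·1 + 6·1 + 7·2 + 3·-2.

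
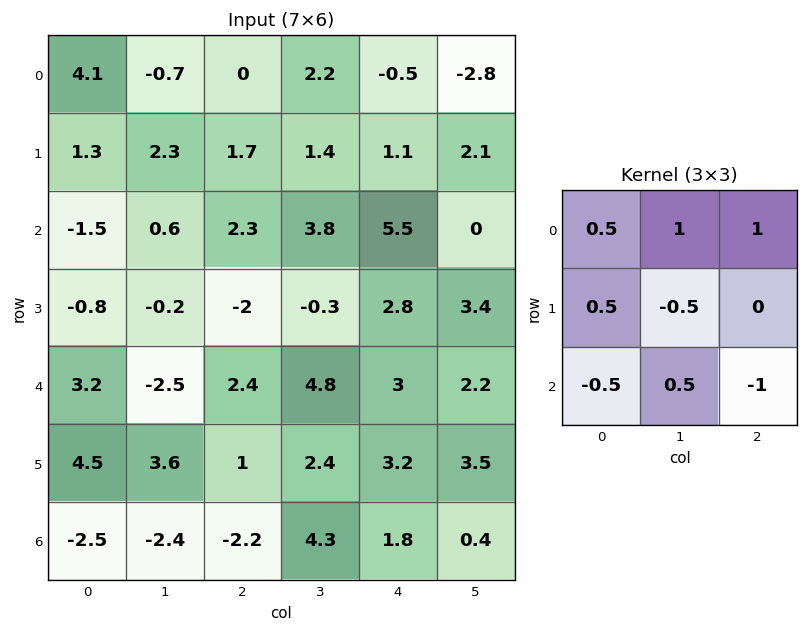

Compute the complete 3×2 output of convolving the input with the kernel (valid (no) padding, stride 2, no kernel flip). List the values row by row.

Output[0,0]: The receptive field on the input at this output position is [4.1 -0.7 0 / 1.3 2.3 1.7 / -1.5 0.6 2.3]. Elementwise product with the kernel and sum: 4.1·0.5 + -0.7·1 + 0·1 + 1.3·0.5 + 2.3·-0.5 + -1.5·-0.5 + 0.6·0.5 + 2.3·-1.

-0.4 -2.9
-3.4 7.8
4.2 9.75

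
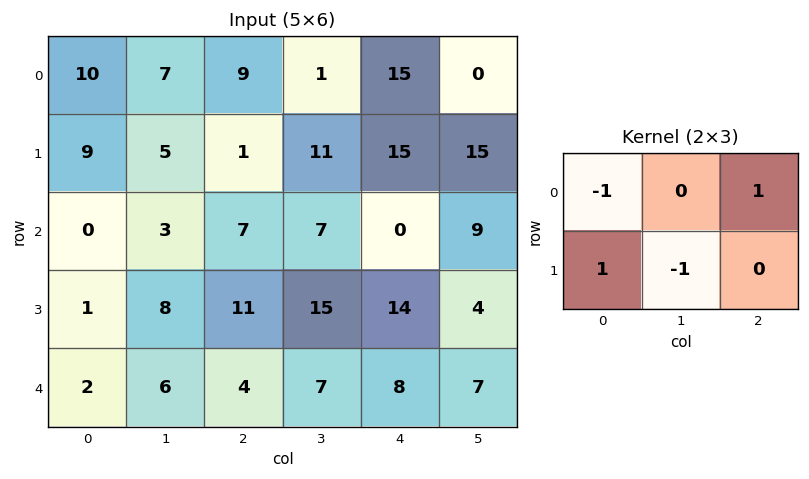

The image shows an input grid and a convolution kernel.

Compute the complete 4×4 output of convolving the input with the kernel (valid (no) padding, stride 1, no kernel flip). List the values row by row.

3 -2 -4 -5
-11 2 14 11
0 1 -11 3
6 9 0 -12

Output[0,0]: The receptive field on the input at this output position is [10 7 9 / 9 5 1]. Elementwise product with the kernel and sum: 10·-1 + 9·1 + 9·1 + 5·-1.
Output[0,1]: The receptive field on the input at this output position is [7 9 1 / 5 1 11]. Elementwise product with the kernel and sum: 7·-1 + 1·1 + 5·1 + 1·-1.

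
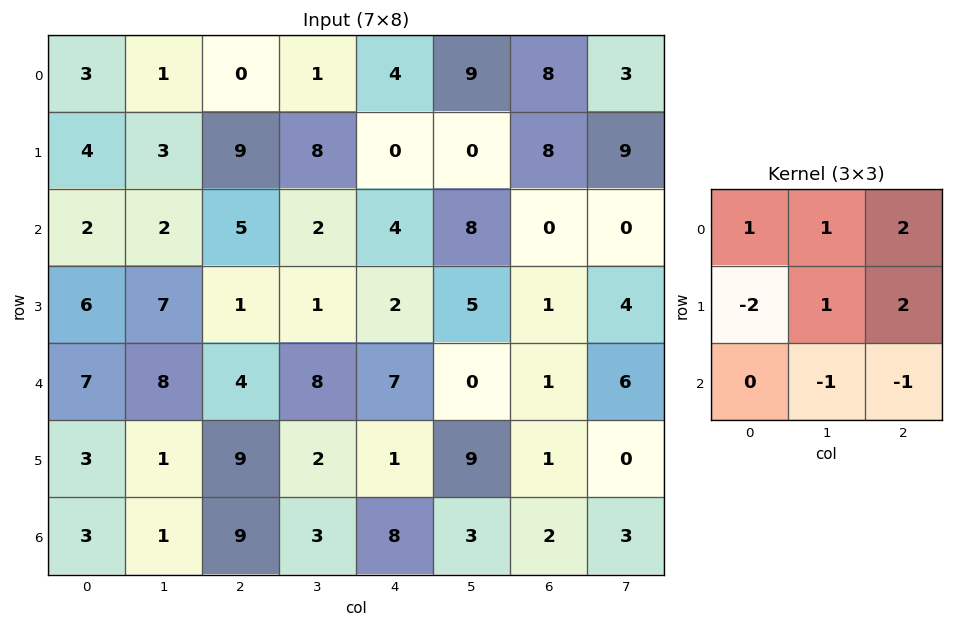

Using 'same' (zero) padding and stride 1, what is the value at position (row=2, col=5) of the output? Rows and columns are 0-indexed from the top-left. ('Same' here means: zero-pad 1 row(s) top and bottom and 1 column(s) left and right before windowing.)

The receptive field on the zero-padded input at this output position is [0 0 8 / 4 8 0 / 2 5 1]. Elementwise product with the kernel and sum: 0·1 + 0·1 + 8·2 + 4·-2 + 8·1 + 0·2 + 5·-1 + 1·-1.

10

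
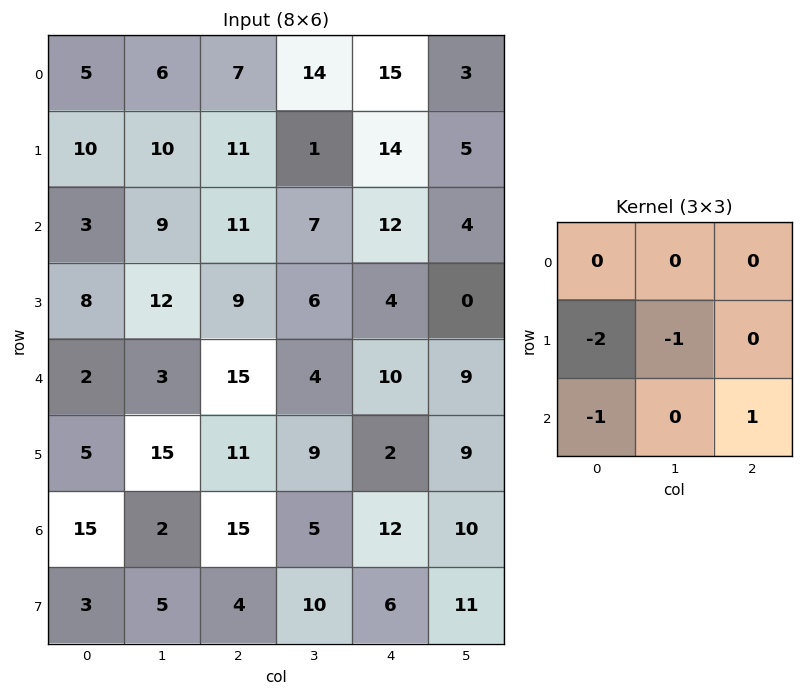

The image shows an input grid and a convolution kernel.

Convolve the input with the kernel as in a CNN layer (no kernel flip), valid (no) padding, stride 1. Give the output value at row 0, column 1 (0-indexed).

The receptive field on the input at this output position is [6 7 14 / 10 11 1 / 9 11 7]. Elementwise product with the kernel and sum: 10·-2 + 11·-1 + 9·-1 + 7·1.

-33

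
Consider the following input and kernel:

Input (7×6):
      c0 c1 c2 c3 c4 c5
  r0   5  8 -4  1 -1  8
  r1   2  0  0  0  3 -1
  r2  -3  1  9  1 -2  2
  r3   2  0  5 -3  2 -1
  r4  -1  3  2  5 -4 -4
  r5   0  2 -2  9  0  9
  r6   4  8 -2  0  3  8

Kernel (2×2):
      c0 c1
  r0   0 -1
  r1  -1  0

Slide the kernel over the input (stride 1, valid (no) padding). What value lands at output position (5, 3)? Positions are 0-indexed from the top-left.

0

The receptive field on the input at this output position is [9 0 / 0 3]. Elementwise product with the kernel and sum: 0·-1 + 0·-1.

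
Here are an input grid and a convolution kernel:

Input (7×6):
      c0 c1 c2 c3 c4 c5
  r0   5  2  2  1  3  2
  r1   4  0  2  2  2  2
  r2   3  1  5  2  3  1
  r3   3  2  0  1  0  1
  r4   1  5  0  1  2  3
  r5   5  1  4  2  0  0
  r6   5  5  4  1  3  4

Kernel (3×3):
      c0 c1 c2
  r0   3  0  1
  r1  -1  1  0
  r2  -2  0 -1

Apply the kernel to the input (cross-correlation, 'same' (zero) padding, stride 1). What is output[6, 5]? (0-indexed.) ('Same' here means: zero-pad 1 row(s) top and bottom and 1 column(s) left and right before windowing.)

The receptive field on the zero-padded input at this output position is [0 0 0 / 3 4 0 / 0 0 0]. Elementwise product with the kernel and sum: 0·3 + 0·1 + 3·-1 + 4·1 + 0·-2 + 0·-1.

1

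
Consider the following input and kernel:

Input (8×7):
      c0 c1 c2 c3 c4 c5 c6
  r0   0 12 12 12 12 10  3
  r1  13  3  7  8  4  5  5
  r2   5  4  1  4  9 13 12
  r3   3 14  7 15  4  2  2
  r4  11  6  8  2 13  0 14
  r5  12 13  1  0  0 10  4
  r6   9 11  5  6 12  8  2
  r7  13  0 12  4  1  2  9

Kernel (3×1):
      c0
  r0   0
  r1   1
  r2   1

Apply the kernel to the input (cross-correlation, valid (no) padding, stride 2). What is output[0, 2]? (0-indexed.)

The receptive field on the input at this output position is [12 / 4 / 9]. Elementwise product with the kernel and sum: 4·1 + 9·1.

13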